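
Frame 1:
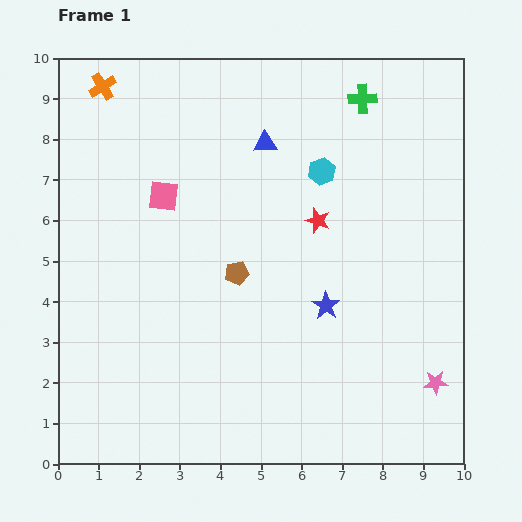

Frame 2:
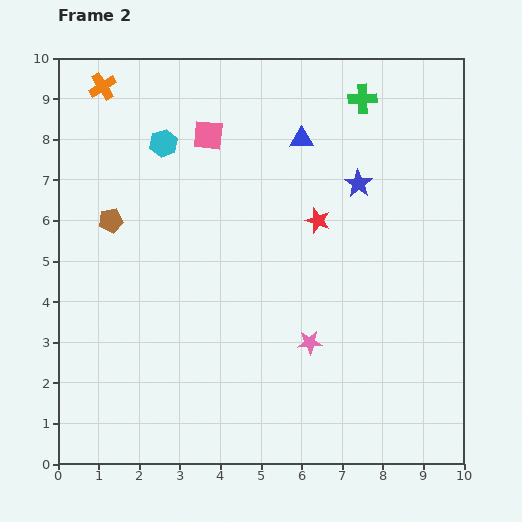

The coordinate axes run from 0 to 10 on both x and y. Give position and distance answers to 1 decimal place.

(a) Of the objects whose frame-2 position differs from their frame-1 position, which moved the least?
the blue triangle

(moved 0.9)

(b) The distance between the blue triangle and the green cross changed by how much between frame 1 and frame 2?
-0.8

Distance in frame 1: 2.6. Distance in frame 2: 1.8.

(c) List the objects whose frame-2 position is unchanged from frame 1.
the orange cross, the green cross, the red star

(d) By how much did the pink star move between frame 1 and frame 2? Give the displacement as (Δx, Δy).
(-3.1, 1.0)

The pink star was at (9.3, 2.0) in frame 1 and (6.2, 3.0) in frame 2.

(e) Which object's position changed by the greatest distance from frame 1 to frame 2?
the cyan hexagon

(moved 4.0; next 3.4)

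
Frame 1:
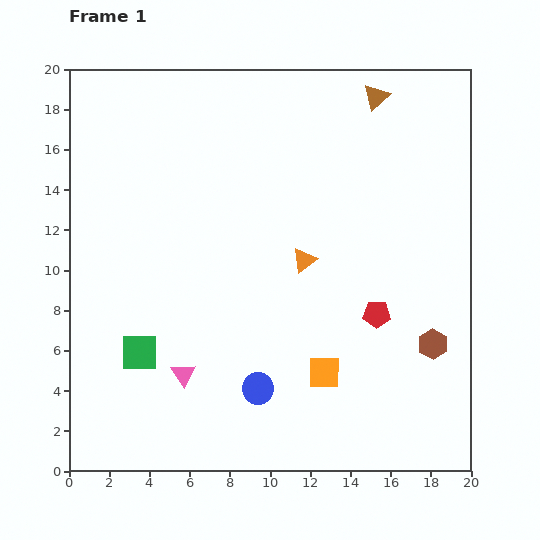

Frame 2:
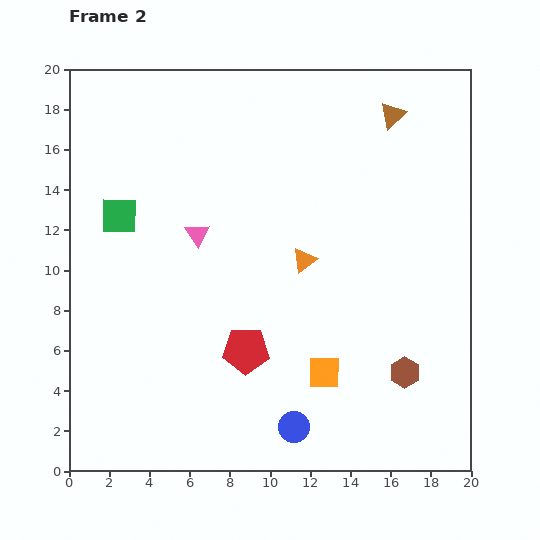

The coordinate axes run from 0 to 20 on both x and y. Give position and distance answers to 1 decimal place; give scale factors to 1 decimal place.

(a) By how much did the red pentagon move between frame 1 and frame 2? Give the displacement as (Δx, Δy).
(-6.5, -1.8)

The red pentagon was at (15.3, 7.8) in frame 1 and (8.8, 6.0) in frame 2.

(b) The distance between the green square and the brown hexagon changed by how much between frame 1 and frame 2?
+1.6

Distance in frame 1: 14.6. Distance in frame 2: 16.2.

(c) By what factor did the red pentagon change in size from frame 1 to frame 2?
1.7×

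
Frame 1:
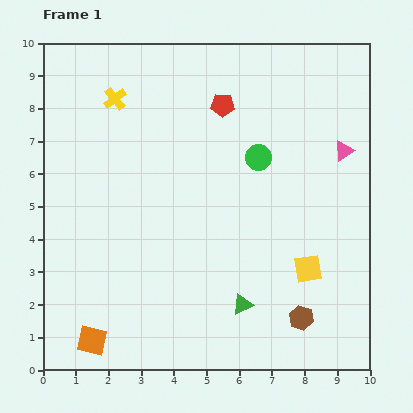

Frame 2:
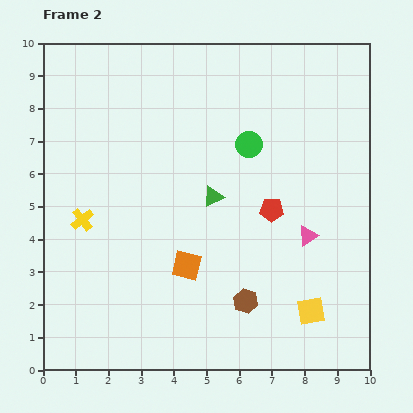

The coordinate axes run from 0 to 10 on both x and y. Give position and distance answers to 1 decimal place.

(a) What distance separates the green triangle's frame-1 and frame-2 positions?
3.4

The green triangle moved from (6.1, 2.0) to (5.2, 5.3), a distance of √(0.9² + 3.3²) ≈ 3.4.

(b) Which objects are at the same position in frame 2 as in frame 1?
none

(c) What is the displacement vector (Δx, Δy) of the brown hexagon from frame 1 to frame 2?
(-1.7, 0.5)

The brown hexagon was at (7.9, 1.6) in frame 1 and (6.2, 2.1) in frame 2.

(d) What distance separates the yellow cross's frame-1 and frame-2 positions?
3.8

The yellow cross moved from (2.2, 8.3) to (1.2, 4.6), a distance of √(1.0² + 3.7²) ≈ 3.8.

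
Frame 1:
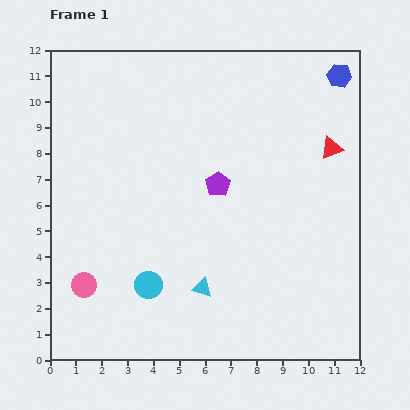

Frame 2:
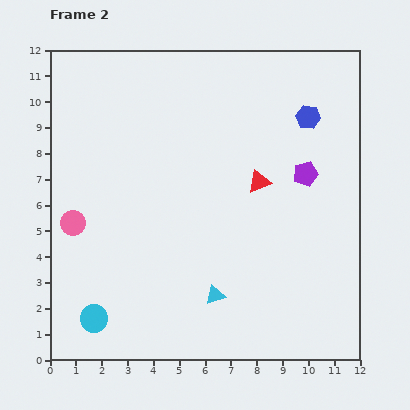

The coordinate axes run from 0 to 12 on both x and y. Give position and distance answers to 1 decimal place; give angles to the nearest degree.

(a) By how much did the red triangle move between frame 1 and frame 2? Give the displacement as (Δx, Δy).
(-2.8, -1.3)

The red triangle was at (10.9, 8.2) in frame 1 and (8.1, 6.9) in frame 2.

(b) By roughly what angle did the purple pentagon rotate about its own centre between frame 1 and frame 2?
19° clockwise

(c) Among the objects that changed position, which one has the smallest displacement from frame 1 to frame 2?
the cyan triangle

(moved 0.6)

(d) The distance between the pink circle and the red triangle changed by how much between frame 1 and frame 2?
-3.6

Distance in frame 1: 11.0. Distance in frame 2: 7.4.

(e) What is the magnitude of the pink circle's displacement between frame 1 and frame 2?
2.4

The pink circle moved from (1.3, 2.9) to (0.9, 5.3), a distance of √(0.4² + 2.4²) ≈ 2.4.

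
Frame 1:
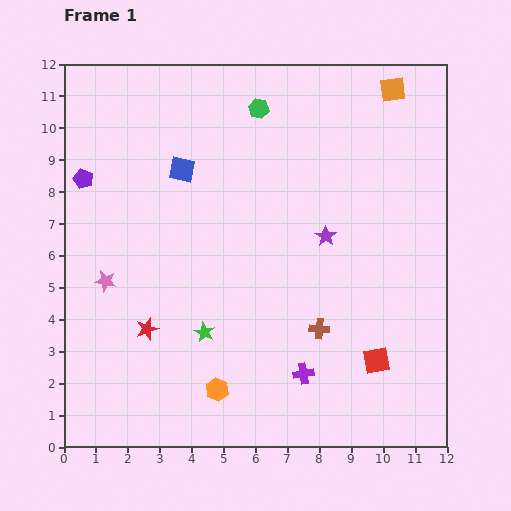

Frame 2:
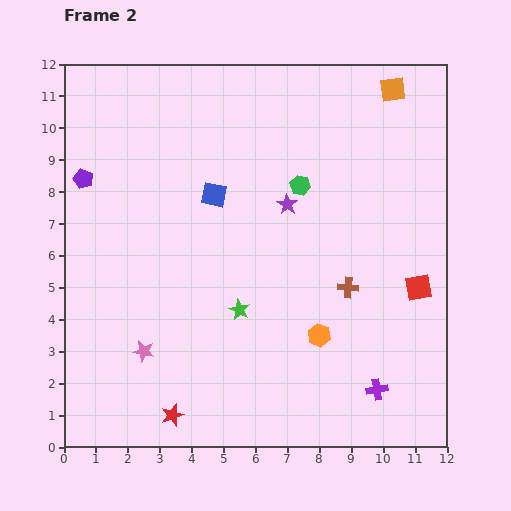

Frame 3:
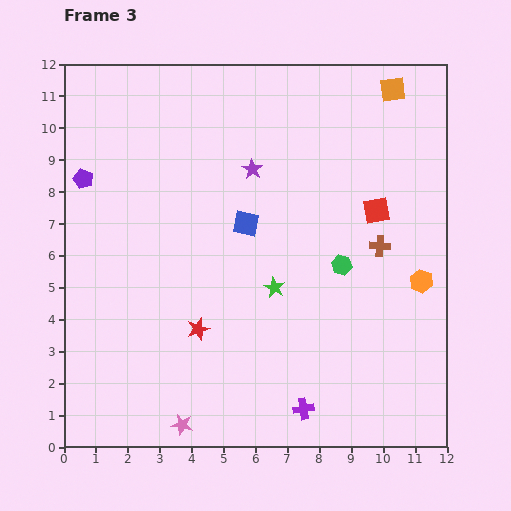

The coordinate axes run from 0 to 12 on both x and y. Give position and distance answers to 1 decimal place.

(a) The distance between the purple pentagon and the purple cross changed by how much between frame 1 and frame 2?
+2.1

Distance in frame 1: 9.2. Distance in frame 2: 11.3.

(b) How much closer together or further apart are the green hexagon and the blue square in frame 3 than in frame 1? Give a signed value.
+0.2

Distance in frame 1: 3.1. Distance in frame 3: 3.3.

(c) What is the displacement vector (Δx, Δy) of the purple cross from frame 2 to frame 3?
(-2.3, -0.6)

The purple cross was at (9.8, 1.8) in frame 2 and (7.5, 1.2) in frame 3.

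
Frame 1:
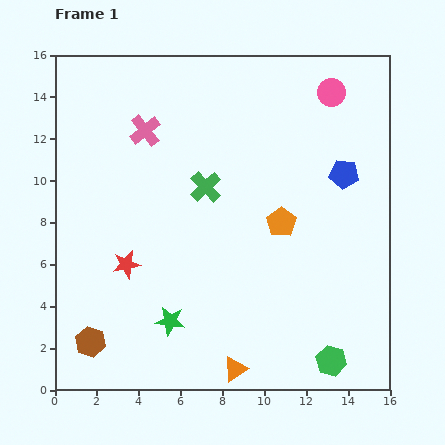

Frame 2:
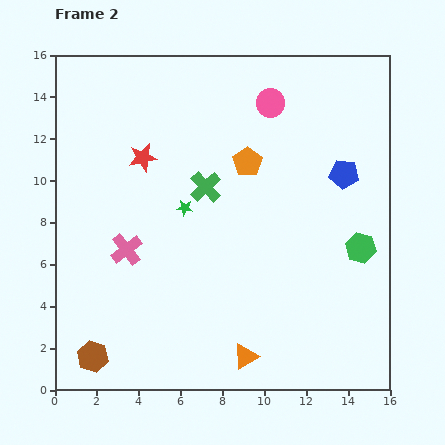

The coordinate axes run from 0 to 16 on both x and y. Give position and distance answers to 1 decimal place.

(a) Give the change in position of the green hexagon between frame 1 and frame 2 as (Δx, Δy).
(1.4, 5.4)

The green hexagon was at (13.2, 1.4) in frame 1 and (14.6, 6.8) in frame 2.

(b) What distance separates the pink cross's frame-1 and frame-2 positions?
5.8

The pink cross moved from (4.3, 12.4) to (3.4, 6.7), a distance of √(0.9² + 5.7²) ≈ 5.8.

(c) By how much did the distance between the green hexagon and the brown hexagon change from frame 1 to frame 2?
+2.3

Distance in frame 1: 11.5. Distance in frame 2: 13.8.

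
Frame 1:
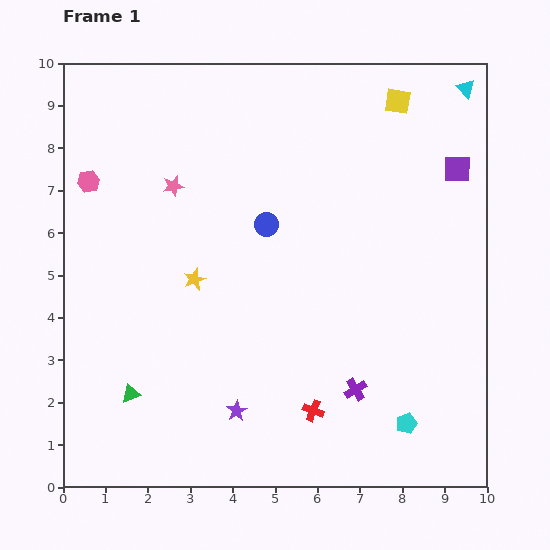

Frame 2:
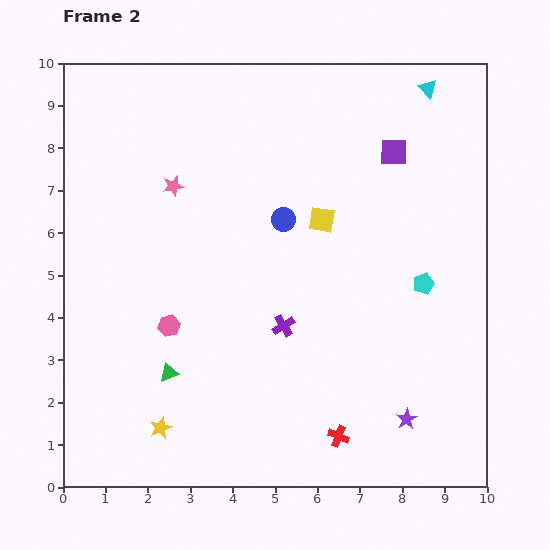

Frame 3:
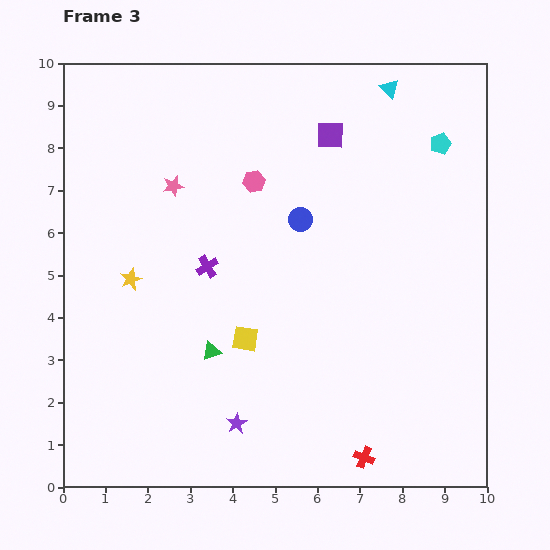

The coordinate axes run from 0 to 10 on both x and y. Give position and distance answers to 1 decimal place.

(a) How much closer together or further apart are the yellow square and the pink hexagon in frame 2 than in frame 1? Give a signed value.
-3.1

Distance in frame 1: 7.5. Distance in frame 2: 4.4.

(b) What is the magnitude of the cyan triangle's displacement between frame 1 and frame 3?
1.8

The cyan triangle moved from (9.5, 9.4) to (7.7, 9.4), a distance of √(1.8² + 0.0²) ≈ 1.8.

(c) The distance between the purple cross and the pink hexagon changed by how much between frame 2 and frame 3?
-0.4

Distance in frame 2: 2.7. Distance in frame 3: 2.3.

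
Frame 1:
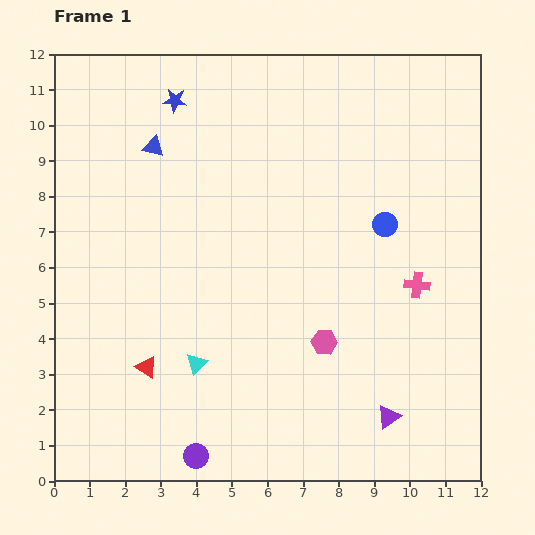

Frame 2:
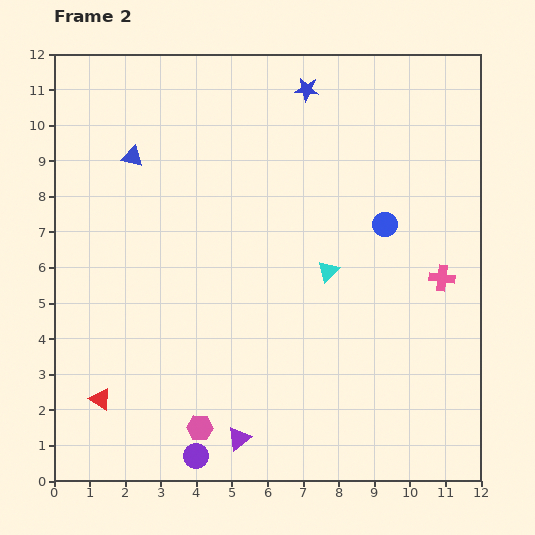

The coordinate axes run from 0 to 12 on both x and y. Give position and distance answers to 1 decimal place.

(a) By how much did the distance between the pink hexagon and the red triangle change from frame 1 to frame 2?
-2.1

Distance in frame 1: 5.0. Distance in frame 2: 2.9.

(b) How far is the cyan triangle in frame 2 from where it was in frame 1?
4.5

The cyan triangle moved from (4.0, 3.3) to (7.7, 5.9), a distance of √(3.7² + 2.6²) ≈ 4.5.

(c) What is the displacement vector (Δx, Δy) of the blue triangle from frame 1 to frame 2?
(-0.6, -0.3)

The blue triangle was at (2.8, 9.4) in frame 1 and (2.2, 9.1) in frame 2.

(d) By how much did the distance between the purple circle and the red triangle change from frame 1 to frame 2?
+0.2

Distance in frame 1: 2.9. Distance in frame 2: 3.1.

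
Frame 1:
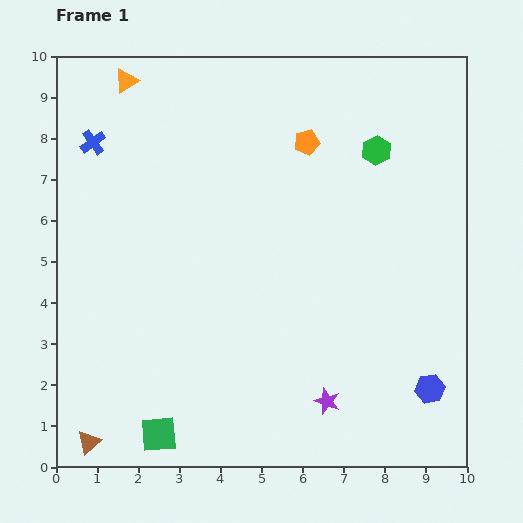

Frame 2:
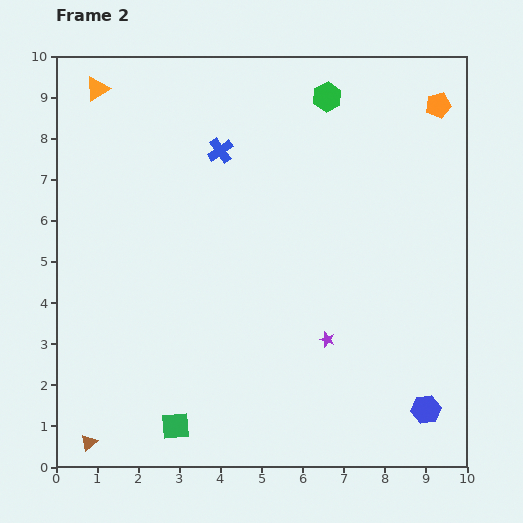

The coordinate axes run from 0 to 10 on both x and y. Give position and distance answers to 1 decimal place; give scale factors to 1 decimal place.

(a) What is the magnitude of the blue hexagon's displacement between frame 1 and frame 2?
0.5

The blue hexagon moved from (9.1, 1.9) to (9.0, 1.4), a distance of √(0.1² + 0.5²) ≈ 0.5.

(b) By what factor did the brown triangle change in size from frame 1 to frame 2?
0.7×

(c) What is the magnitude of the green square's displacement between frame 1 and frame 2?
0.4

The green square moved from (2.5, 0.8) to (2.9, 1.0), a distance of √(0.4² + 0.2²) ≈ 0.4.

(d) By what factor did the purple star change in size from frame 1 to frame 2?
0.6×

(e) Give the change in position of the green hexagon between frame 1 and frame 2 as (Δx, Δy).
(-1.2, 1.3)

The green hexagon was at (7.8, 7.7) in frame 1 and (6.6, 9.0) in frame 2.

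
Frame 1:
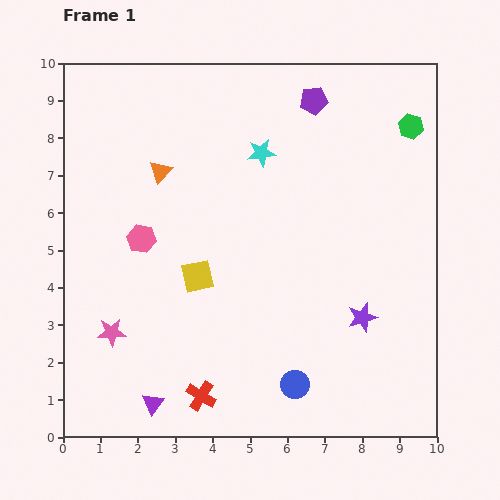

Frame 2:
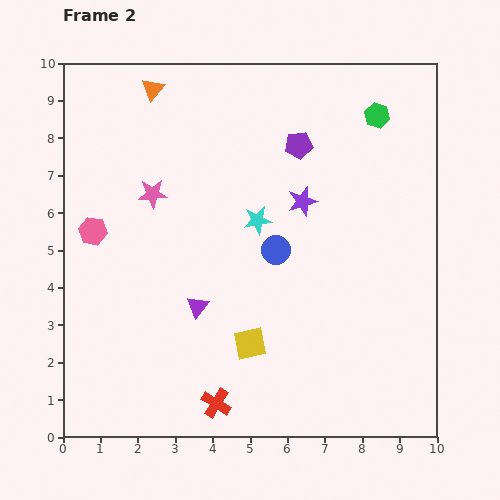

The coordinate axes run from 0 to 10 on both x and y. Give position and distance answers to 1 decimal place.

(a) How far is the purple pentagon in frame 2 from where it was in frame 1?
1.3

The purple pentagon moved from (6.7, 9.0) to (6.3, 7.8), a distance of √(0.4² + 1.2²) ≈ 1.3.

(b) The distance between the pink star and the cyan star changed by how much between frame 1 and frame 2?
-3.3

Distance in frame 1: 6.2. Distance in frame 2: 2.9.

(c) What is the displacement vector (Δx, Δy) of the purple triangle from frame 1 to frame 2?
(1.2, 2.6)

The purple triangle was at (2.4, 0.9) in frame 1 and (3.6, 3.5) in frame 2.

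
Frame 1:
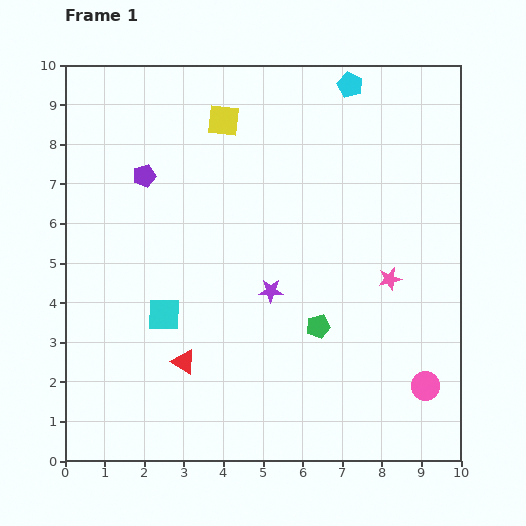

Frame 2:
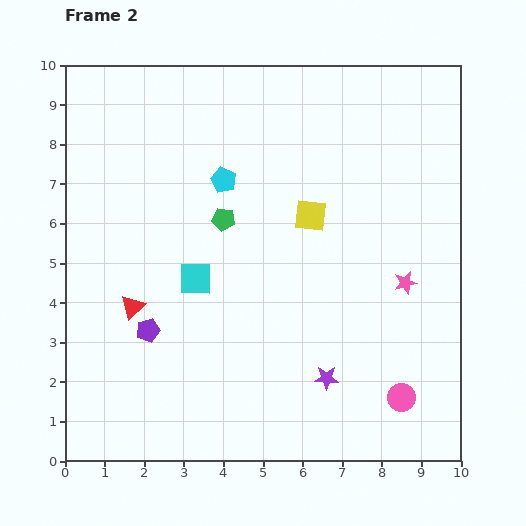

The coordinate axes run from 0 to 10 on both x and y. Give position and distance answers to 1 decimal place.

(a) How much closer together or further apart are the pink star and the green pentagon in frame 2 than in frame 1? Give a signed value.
+2.7

Distance in frame 1: 2.2. Distance in frame 2: 4.9.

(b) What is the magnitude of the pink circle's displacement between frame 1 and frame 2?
0.7

The pink circle moved from (9.1, 1.9) to (8.5, 1.6), a distance of √(0.6² + 0.3²) ≈ 0.7.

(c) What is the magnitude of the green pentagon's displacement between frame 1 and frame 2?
3.6

The green pentagon moved from (6.4, 3.4) to (4.0, 6.1), a distance of √(2.4² + 2.7²) ≈ 3.6.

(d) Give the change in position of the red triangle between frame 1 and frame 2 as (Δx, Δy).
(-1.3, 1.4)

The red triangle was at (3.0, 2.5) in frame 1 and (1.7, 3.9) in frame 2.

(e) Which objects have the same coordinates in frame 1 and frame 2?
none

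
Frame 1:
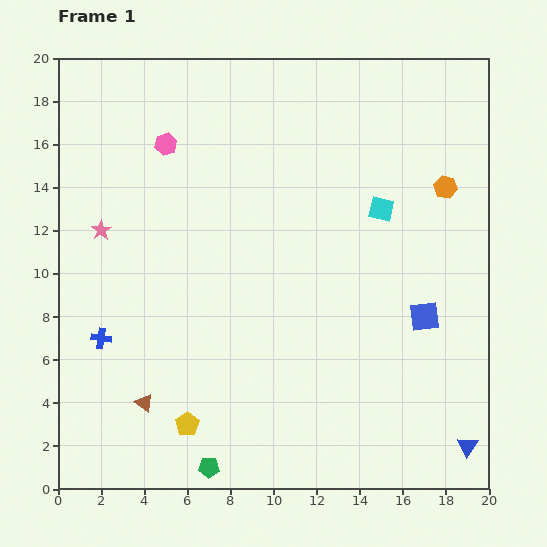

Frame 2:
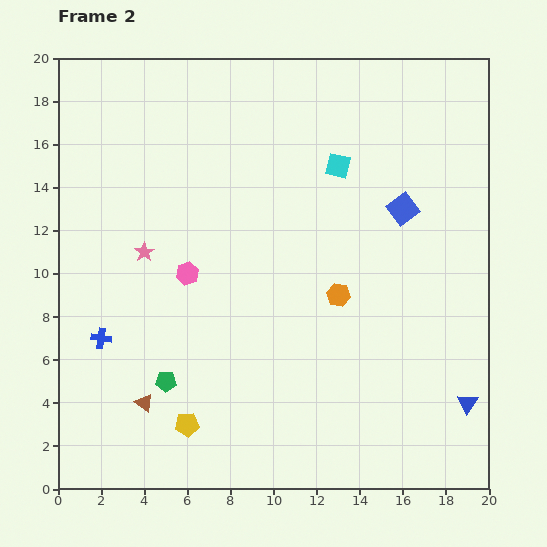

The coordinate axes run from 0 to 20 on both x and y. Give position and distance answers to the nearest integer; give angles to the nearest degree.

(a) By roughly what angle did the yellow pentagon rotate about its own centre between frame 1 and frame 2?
28° clockwise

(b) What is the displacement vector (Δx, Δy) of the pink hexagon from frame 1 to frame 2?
(1, -6)

The pink hexagon was at (5, 16) in frame 1 and (6, 10) in frame 2.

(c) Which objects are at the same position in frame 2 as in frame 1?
the brown triangle, the blue cross, the yellow pentagon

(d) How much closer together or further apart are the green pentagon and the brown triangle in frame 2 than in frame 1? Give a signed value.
-3

Distance in frame 1: 4. Distance in frame 2: 1.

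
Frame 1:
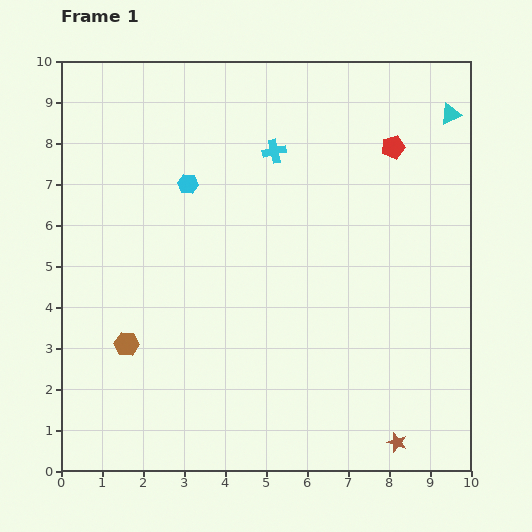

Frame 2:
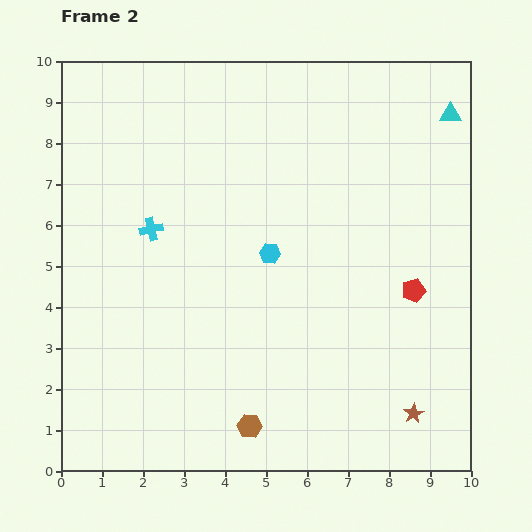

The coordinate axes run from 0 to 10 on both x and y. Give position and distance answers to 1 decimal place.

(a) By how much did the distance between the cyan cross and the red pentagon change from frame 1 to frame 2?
+3.7

Distance in frame 1: 2.9. Distance in frame 2: 6.6.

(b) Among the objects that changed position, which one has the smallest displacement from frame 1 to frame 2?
the brown star

(moved 0.8)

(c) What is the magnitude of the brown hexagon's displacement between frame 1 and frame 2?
3.6

The brown hexagon moved from (1.6, 3.1) to (4.6, 1.1), a distance of √(3.0² + 2.0²) ≈ 3.6.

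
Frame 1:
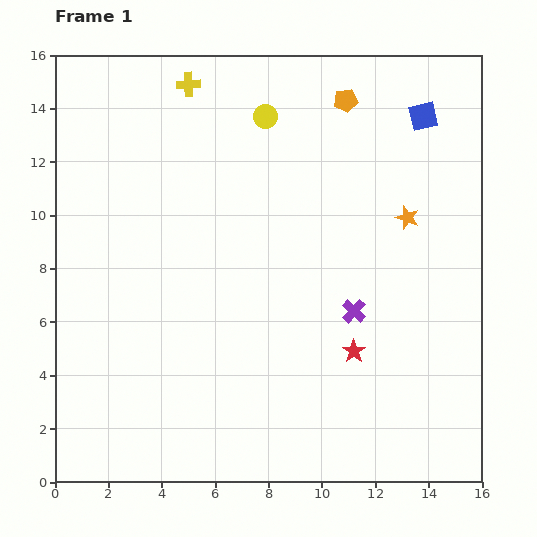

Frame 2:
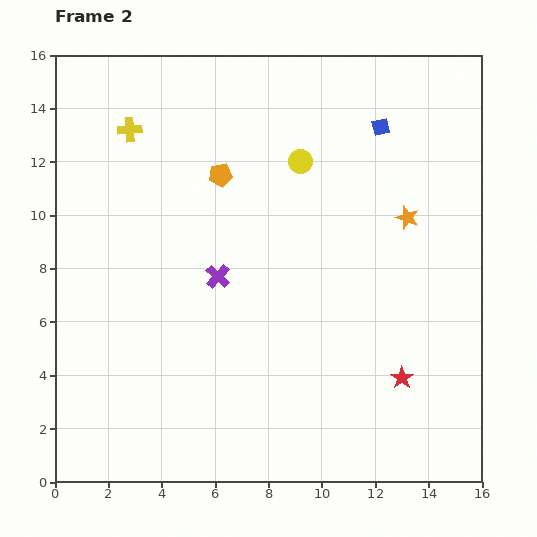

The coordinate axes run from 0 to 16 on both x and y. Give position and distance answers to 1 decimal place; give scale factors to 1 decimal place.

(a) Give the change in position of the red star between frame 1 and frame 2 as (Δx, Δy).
(1.8, -1.0)

The red star was at (11.2, 4.9) in frame 1 and (13.0, 3.9) in frame 2.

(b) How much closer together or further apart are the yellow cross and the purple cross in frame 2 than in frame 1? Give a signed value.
-4.1

Distance in frame 1: 10.5. Distance in frame 2: 6.4.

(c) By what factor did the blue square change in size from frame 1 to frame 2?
0.6×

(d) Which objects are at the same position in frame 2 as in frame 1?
the orange star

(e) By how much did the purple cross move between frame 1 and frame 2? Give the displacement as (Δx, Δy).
(-5.1, 1.3)

The purple cross was at (11.2, 6.4) in frame 1 and (6.1, 7.7) in frame 2.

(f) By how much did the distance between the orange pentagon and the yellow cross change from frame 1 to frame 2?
-2.1

Distance in frame 1: 5.9. Distance in frame 2: 3.8.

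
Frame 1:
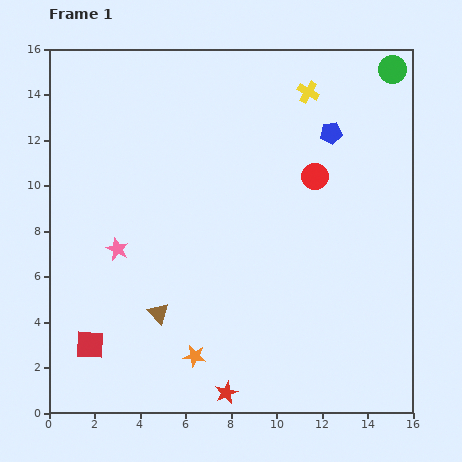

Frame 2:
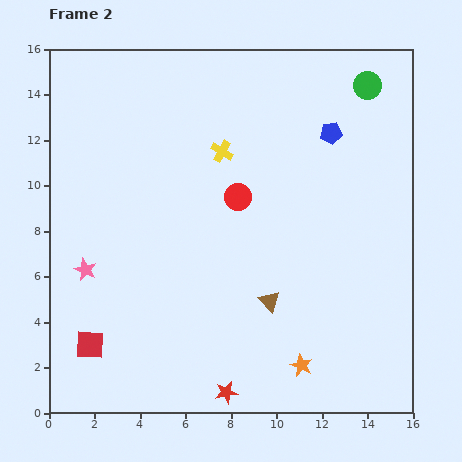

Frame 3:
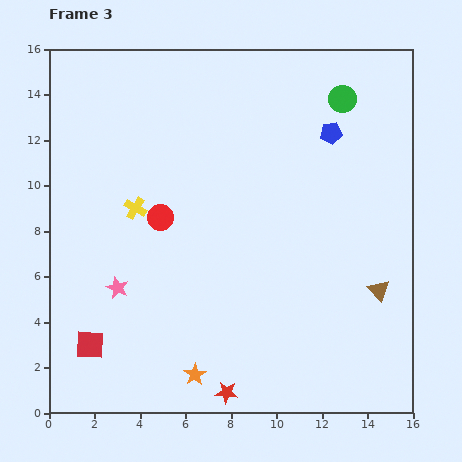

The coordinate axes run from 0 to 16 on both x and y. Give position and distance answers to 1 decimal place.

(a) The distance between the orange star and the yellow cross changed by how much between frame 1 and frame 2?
-2.6

Distance in frame 1: 12.6. Distance in frame 2: 10.0.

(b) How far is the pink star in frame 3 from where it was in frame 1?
1.7

The pink star moved from (3.0, 7.2) to (3.0, 5.5), a distance of √(0.0² + 1.7²) ≈ 1.7.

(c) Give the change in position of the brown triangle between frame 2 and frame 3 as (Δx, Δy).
(4.8, 0.5)

The brown triangle was at (9.7, 4.9) in frame 2 and (14.5, 5.4) in frame 3.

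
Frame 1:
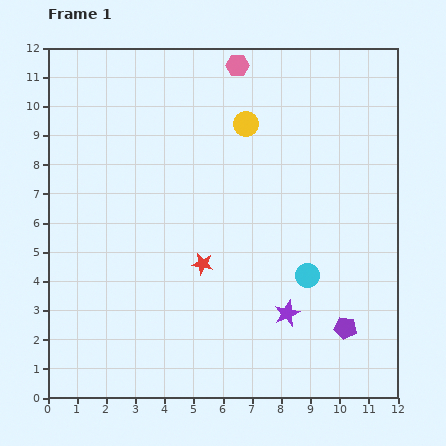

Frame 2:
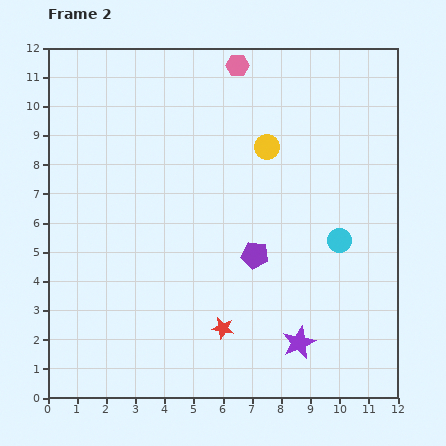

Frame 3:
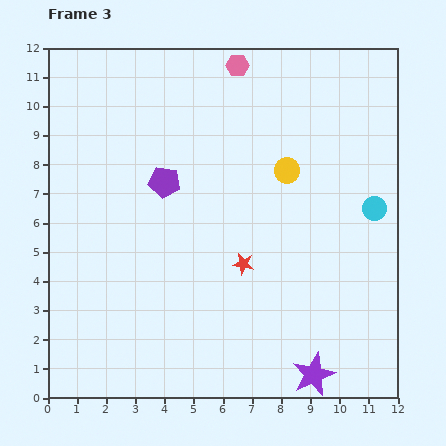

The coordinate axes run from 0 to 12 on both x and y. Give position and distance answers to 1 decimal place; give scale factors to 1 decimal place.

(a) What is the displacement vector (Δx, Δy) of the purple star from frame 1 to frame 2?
(0.4, -1.0)

The purple star was at (8.2, 2.9) in frame 1 and (8.6, 1.9) in frame 2.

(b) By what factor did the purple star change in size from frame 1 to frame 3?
1.7×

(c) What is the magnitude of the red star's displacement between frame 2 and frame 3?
2.3

The red star moved from (6.0, 2.4) to (6.7, 4.6), a distance of √(0.7² + 2.2²) ≈ 2.3.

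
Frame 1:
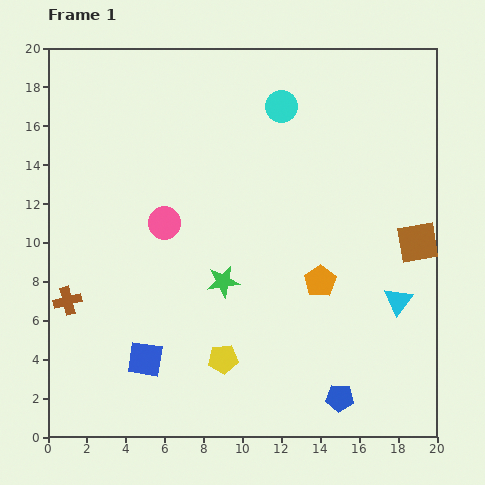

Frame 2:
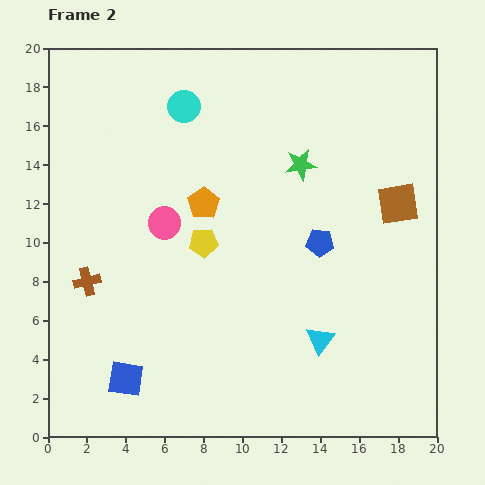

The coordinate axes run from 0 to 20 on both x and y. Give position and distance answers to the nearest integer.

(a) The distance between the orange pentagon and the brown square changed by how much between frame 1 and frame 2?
+5

Distance in frame 1: 5. Distance in frame 2: 10.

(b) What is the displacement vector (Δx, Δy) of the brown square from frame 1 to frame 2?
(-1, 2)

The brown square was at (19, 10) in frame 1 and (18, 12) in frame 2.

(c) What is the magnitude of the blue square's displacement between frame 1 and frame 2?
1

The blue square moved from (5, 4) to (4, 3), a distance of √(1² + 1²) ≈ 1.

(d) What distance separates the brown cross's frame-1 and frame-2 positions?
1

The brown cross moved from (1, 7) to (2, 8), a distance of √(1² + 1²) ≈ 1.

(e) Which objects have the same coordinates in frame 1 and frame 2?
the pink circle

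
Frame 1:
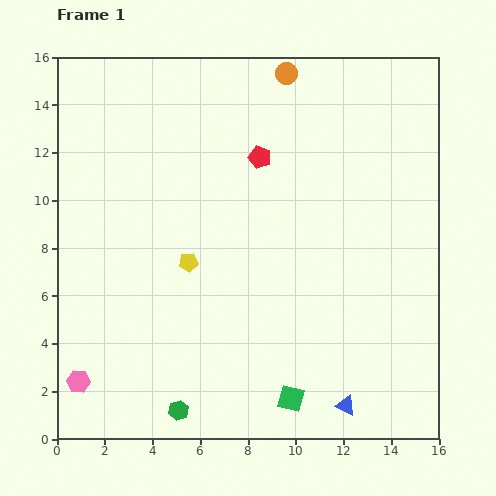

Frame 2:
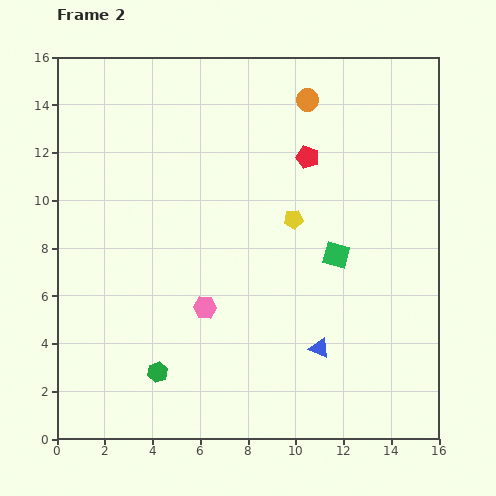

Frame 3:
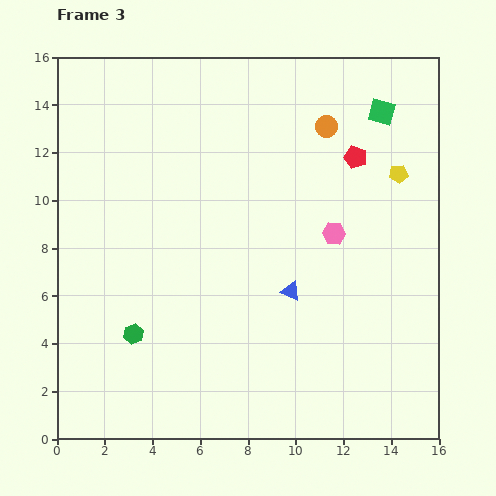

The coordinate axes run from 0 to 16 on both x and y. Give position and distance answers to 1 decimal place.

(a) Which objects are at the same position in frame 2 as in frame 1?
none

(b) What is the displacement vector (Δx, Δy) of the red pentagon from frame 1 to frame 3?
(4.0, 0.0)

The red pentagon was at (8.5, 11.8) in frame 1 and (12.5, 11.8) in frame 3.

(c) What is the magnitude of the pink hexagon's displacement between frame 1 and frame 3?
12.4

The pink hexagon moved from (0.9, 2.4) to (11.6, 8.6), a distance of √(10.7² + 6.2²) ≈ 12.4.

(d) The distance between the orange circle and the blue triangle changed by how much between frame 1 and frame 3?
-7.0

Distance in frame 1: 14.1. Distance in frame 3: 7.1.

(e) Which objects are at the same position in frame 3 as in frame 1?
none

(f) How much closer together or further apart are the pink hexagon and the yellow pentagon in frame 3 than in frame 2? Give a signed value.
-1.5

Distance in frame 2: 5.2. Distance in frame 3: 3.7.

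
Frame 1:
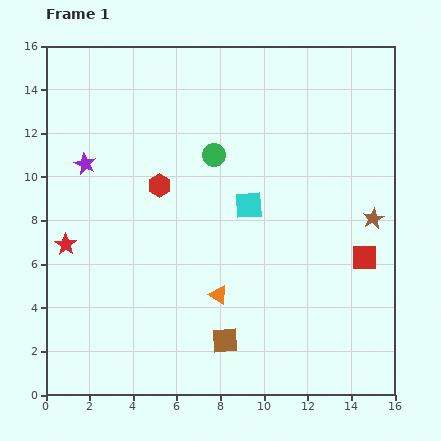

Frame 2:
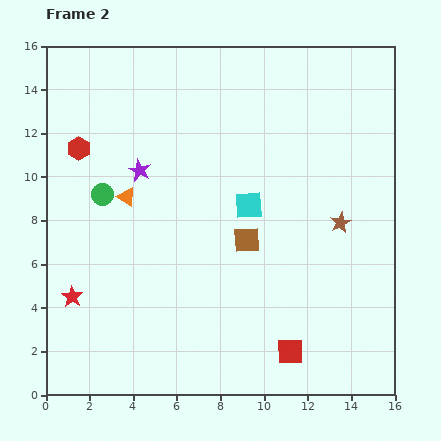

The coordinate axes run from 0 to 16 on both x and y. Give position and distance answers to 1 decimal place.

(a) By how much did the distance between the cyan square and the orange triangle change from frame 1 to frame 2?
+1.3

Distance in frame 1: 4.3. Distance in frame 2: 5.6.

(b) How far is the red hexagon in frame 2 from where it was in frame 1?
4.1

The red hexagon moved from (5.2, 9.6) to (1.5, 11.3), a distance of √(3.7² + 1.7²) ≈ 4.1.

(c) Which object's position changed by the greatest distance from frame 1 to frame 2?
the orange triangle

(moved 6.2; next 5.5)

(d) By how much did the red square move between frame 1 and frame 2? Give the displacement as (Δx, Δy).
(-3.4, -4.3)

The red square was at (14.6, 6.3) in frame 1 and (11.2, 2.0) in frame 2.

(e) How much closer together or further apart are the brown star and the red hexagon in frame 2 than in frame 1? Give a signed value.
+2.6

Distance in frame 1: 9.9. Distance in frame 2: 12.5.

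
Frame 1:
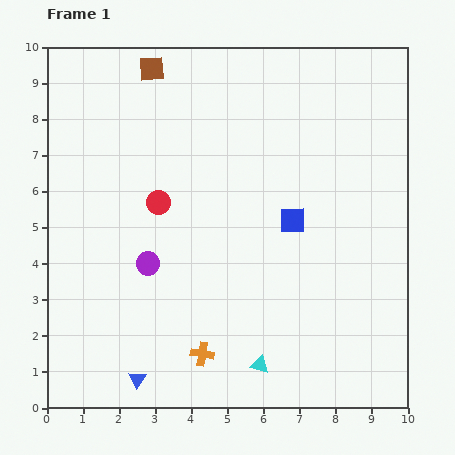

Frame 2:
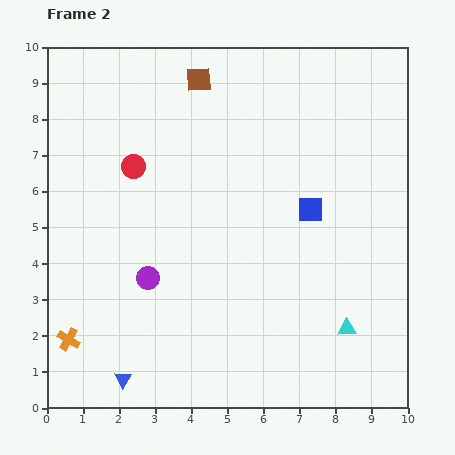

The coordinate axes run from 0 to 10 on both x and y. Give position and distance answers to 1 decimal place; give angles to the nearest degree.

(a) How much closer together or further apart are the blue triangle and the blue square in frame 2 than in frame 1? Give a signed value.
+0.8

Distance in frame 1: 6.2. Distance in frame 2: 7.0.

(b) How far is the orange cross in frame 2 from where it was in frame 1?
3.7

The orange cross moved from (4.3, 1.5) to (0.6, 1.9), a distance of √(3.7² + 0.4²) ≈ 3.7.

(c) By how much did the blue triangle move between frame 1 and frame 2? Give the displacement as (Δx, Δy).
(-0.4, 0.0)

The blue triangle was at (2.5, 0.8) in frame 1 and (2.1, 0.8) in frame 2.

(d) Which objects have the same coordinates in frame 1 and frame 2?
none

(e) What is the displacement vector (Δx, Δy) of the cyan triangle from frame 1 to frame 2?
(2.4, 1.0)

The cyan triangle was at (5.9, 1.2) in frame 1 and (8.3, 2.2) in frame 2.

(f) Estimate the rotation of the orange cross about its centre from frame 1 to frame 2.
22° clockwise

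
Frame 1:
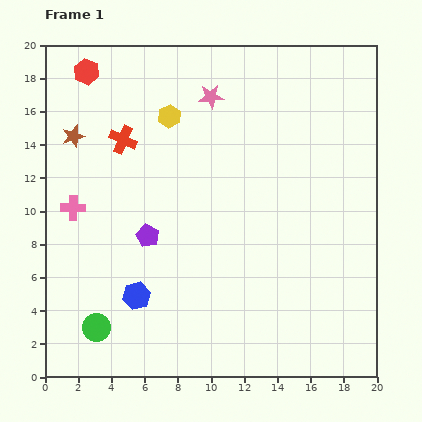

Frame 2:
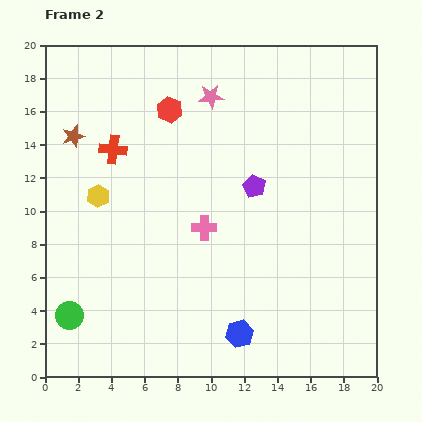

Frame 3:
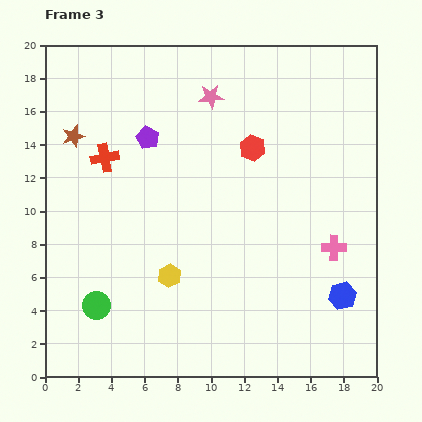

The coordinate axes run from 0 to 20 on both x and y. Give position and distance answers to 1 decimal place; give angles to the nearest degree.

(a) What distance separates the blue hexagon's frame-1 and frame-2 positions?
6.6

The blue hexagon moved from (5.5, 4.9) to (11.7, 2.6), a distance of √(6.2² + 2.3²) ≈ 6.6.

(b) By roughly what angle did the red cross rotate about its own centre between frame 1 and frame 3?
35° counter-clockwise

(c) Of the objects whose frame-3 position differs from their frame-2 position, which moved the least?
the red cross

(moved 0.7)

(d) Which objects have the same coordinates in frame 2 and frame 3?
the pink star, the brown star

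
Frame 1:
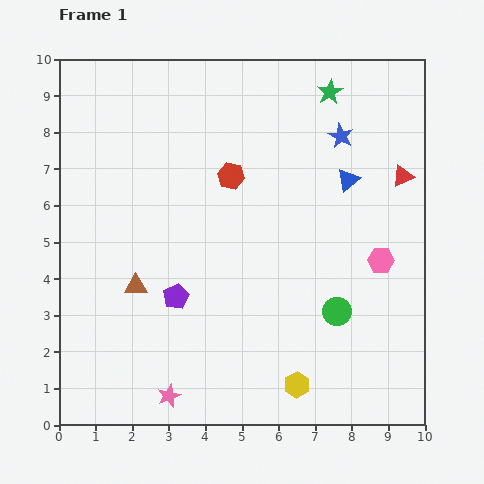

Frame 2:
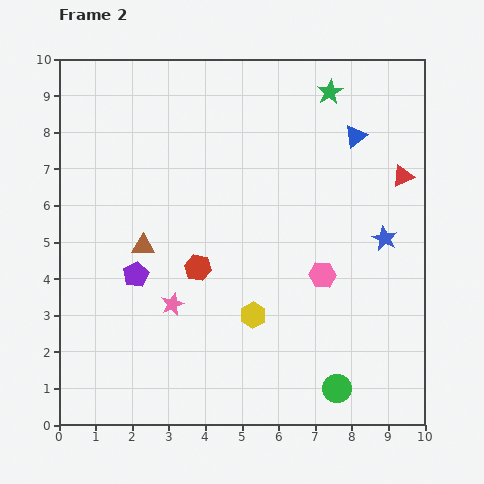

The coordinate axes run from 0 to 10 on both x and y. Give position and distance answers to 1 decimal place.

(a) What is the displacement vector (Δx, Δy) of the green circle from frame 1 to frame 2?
(0.0, -2.1)

The green circle was at (7.6, 3.1) in frame 1 and (7.6, 1.0) in frame 2.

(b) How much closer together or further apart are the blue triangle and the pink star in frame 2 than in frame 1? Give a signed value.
-0.9

Distance in frame 1: 7.7. Distance in frame 2: 6.8.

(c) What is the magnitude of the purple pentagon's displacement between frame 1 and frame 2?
1.3

The purple pentagon moved from (3.2, 3.5) to (2.1, 4.1), a distance of √(1.1² + 0.6²) ≈ 1.3.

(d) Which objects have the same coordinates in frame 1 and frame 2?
the green star, the red triangle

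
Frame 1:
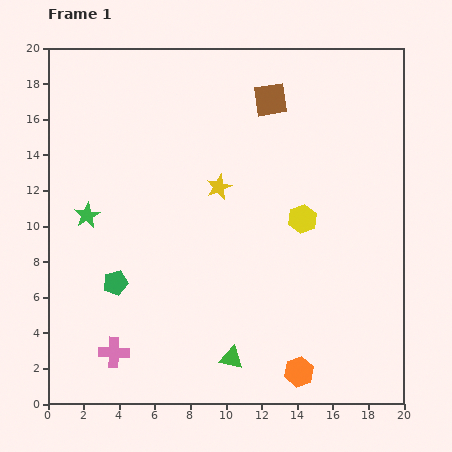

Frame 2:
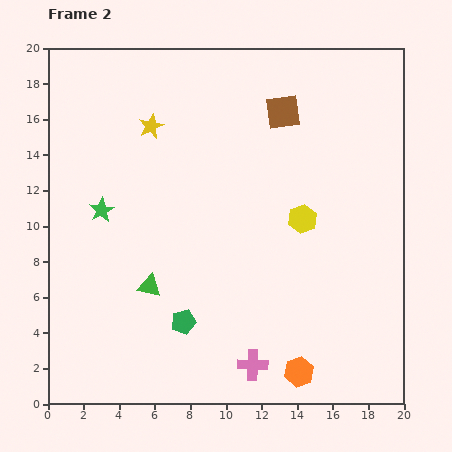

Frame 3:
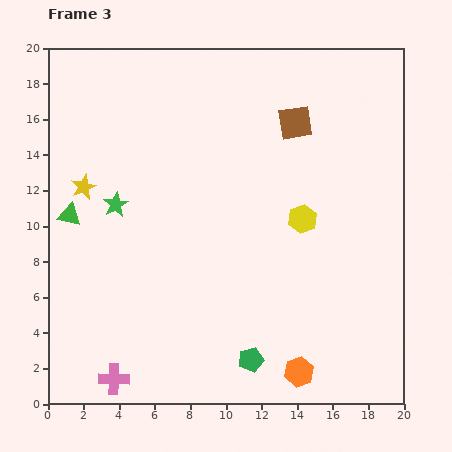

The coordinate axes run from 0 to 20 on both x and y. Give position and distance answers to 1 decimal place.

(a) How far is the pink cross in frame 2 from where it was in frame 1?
7.8

The pink cross moved from (3.7, 2.9) to (11.5, 2.2), a distance of √(7.8² + 0.7²) ≈ 7.8.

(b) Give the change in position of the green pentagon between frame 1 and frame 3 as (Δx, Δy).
(7.6, -4.3)

The green pentagon was at (3.8, 6.8) in frame 1 and (11.4, 2.5) in frame 3.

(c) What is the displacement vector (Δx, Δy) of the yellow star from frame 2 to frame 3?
(-3.8, -3.4)

The yellow star was at (5.8, 15.6) in frame 2 and (2.0, 12.2) in frame 3.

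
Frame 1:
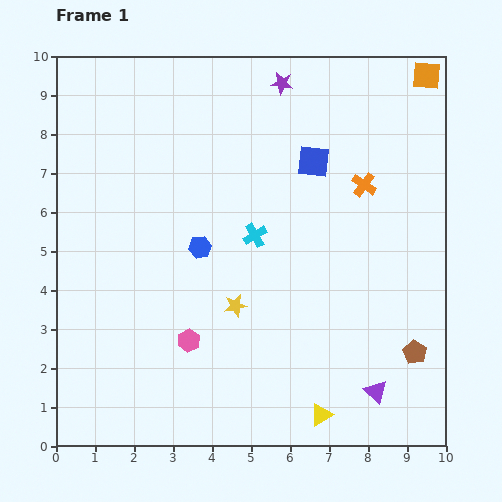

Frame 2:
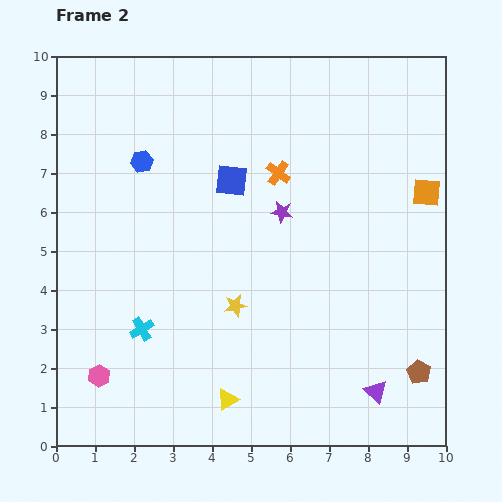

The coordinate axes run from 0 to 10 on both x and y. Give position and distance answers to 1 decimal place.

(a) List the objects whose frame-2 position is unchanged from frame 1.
the purple triangle, the yellow star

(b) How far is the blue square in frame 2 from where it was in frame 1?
2.2

The blue square moved from (6.6, 7.3) to (4.5, 6.8), a distance of √(2.1² + 0.5²) ≈ 2.2.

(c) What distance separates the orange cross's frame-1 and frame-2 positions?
2.2

The orange cross moved from (7.9, 6.7) to (5.7, 7.0), a distance of √(2.2² + 0.3²) ≈ 2.2.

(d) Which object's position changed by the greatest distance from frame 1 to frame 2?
the cyan cross

(moved 3.8; next 3.3)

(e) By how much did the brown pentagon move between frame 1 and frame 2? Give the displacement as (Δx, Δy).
(0.1, -0.5)

The brown pentagon was at (9.2, 2.4) in frame 1 and (9.3, 1.9) in frame 2.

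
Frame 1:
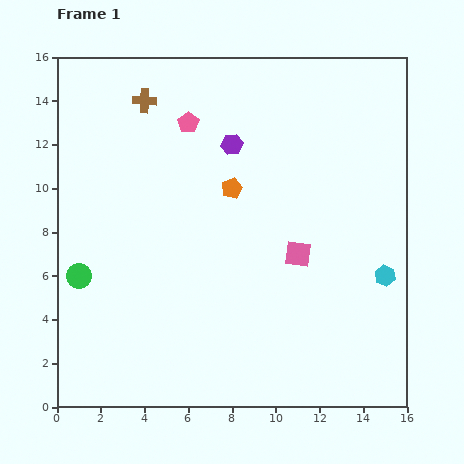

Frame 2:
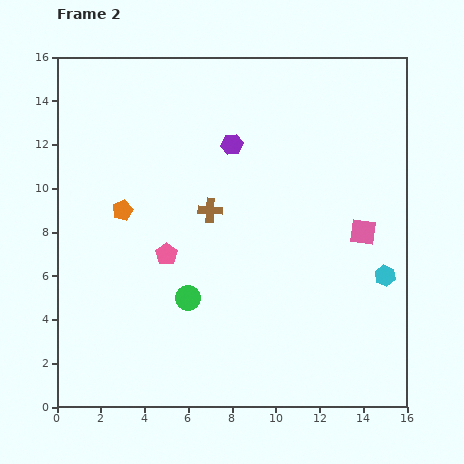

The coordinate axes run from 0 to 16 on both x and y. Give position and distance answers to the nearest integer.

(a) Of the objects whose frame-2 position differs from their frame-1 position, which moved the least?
the pink square

(moved 3)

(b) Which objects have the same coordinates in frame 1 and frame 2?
the cyan hexagon, the purple hexagon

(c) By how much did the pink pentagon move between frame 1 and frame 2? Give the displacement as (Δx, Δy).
(-1, -6)

The pink pentagon was at (6, 13) in frame 1 and (5, 7) in frame 2.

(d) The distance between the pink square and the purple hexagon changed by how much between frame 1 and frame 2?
+1

Distance in frame 1: 6. Distance in frame 2: 7.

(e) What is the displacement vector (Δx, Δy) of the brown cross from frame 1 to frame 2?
(3, -5)

The brown cross was at (4, 14) in frame 1 and (7, 9) in frame 2.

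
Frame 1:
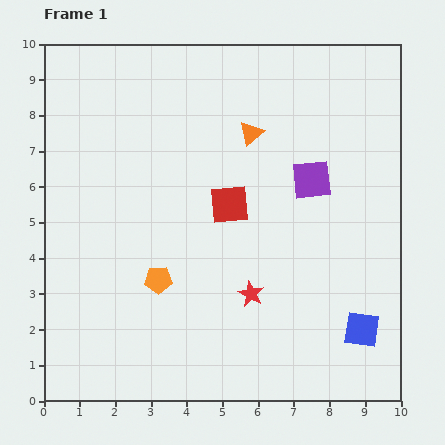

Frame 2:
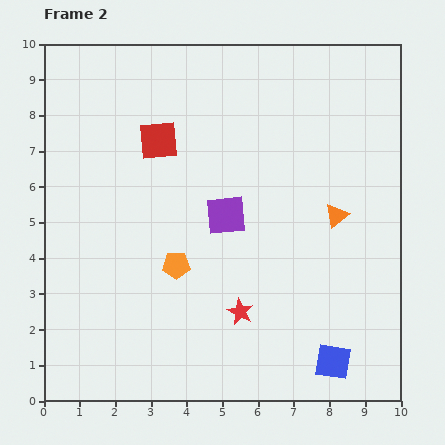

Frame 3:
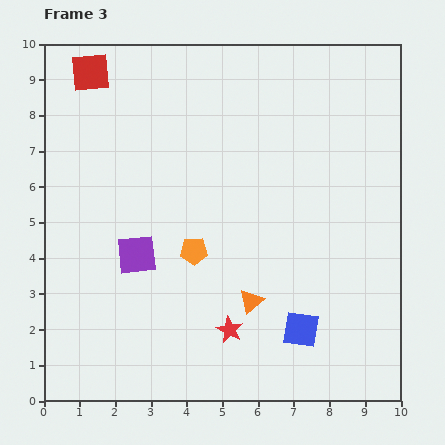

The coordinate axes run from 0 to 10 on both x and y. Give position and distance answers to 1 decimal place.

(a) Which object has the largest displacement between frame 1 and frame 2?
the orange triangle

(moved 3.3; next 2.7)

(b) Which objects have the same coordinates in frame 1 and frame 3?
none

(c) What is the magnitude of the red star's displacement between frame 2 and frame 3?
0.6

The red star moved from (5.5, 2.5) to (5.2, 2.0), a distance of √(0.3² + 0.5²) ≈ 0.6.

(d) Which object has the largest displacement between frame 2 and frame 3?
the orange triangle

(moved 3.4; next 2.7)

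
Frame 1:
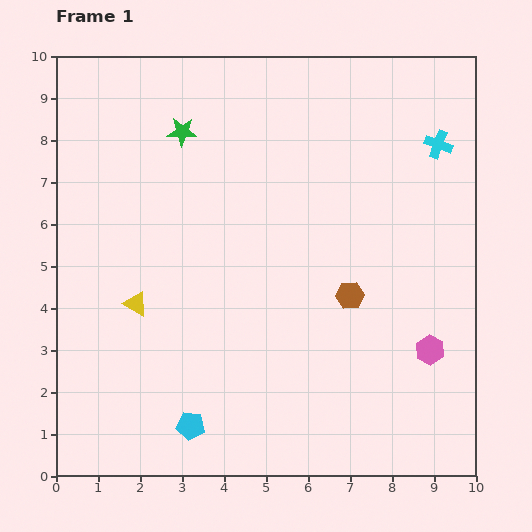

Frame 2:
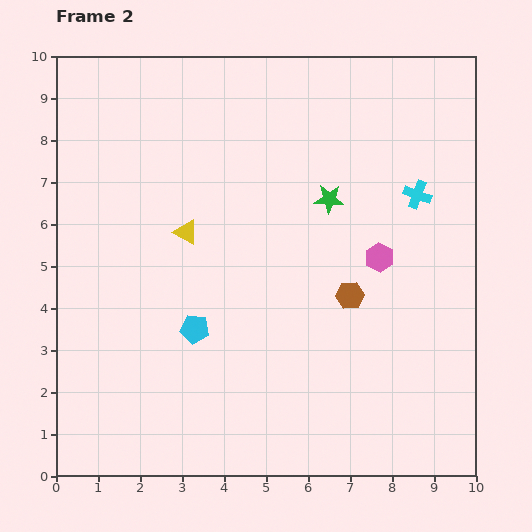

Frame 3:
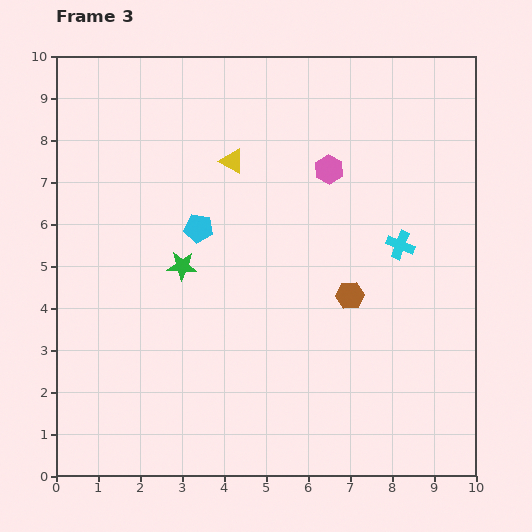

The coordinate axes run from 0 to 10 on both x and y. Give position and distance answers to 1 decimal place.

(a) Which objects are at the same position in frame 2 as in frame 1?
the brown hexagon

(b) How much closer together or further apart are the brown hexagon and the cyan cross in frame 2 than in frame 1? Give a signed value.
-1.3

Distance in frame 1: 4.2. Distance in frame 2: 2.9.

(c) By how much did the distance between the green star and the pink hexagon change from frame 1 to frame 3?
-3.7

Distance in frame 1: 7.9. Distance in frame 3: 4.2.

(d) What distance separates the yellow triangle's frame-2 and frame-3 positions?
2.0

The yellow triangle moved from (3.1, 5.8) to (4.2, 7.5), a distance of √(1.1² + 1.7²) ≈ 2.0.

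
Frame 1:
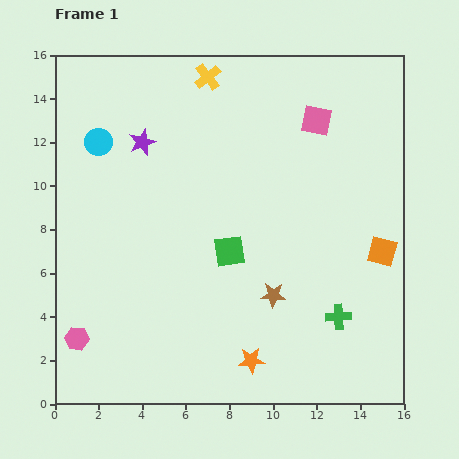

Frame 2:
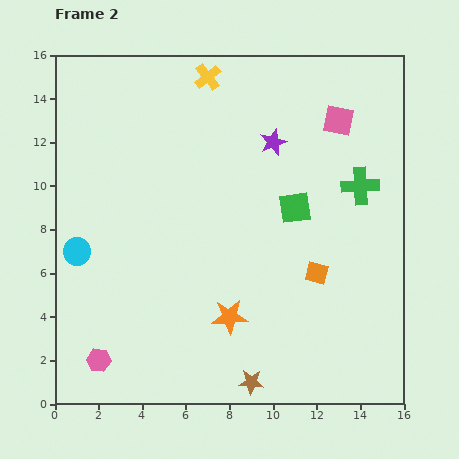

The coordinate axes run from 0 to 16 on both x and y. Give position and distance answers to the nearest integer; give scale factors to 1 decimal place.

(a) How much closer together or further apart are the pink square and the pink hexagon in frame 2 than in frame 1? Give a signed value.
+1

Distance in frame 1: 15. Distance in frame 2: 16.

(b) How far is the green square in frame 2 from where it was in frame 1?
4

The green square moved from (8, 7) to (11, 9), a distance of √(3² + 2²) ≈ 4.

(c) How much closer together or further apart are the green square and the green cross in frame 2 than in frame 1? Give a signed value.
-3

Distance in frame 1: 6. Distance in frame 2: 3.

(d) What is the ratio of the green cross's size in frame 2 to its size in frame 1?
1.5×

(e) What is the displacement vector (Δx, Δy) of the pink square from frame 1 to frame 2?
(1, 0)

The pink square was at (12, 13) in frame 1 and (13, 13) in frame 2.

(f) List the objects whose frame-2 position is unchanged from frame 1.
the yellow cross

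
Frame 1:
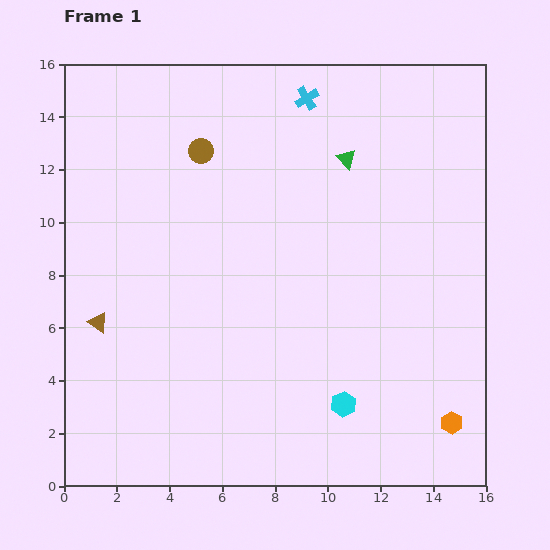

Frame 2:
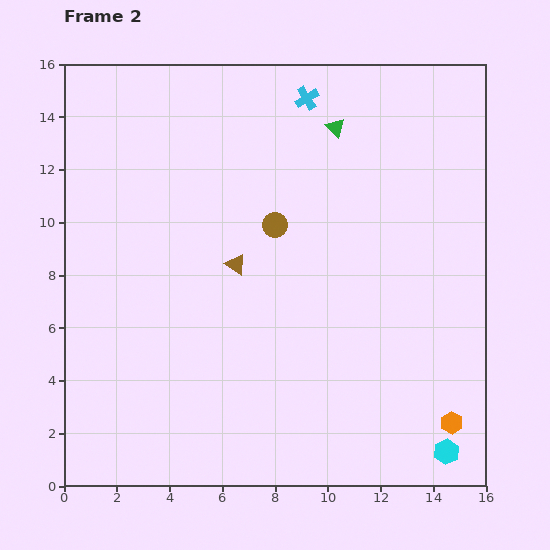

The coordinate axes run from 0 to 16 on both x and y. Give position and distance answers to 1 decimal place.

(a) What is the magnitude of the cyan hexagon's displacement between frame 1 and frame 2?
4.3

The cyan hexagon moved from (10.6, 3.1) to (14.5, 1.3), a distance of √(3.9² + 1.8²) ≈ 4.3.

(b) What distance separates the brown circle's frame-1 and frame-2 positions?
4.0

The brown circle moved from (5.2, 12.7) to (8.0, 9.9), a distance of √(2.8² + 2.8²) ≈ 4.0.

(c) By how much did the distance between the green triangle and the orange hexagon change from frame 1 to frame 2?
+1.2

Distance in frame 1: 10.8. Distance in frame 2: 12.0.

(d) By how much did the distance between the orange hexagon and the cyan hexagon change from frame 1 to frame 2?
-3.1

Distance in frame 1: 4.2. Distance in frame 2: 1.1.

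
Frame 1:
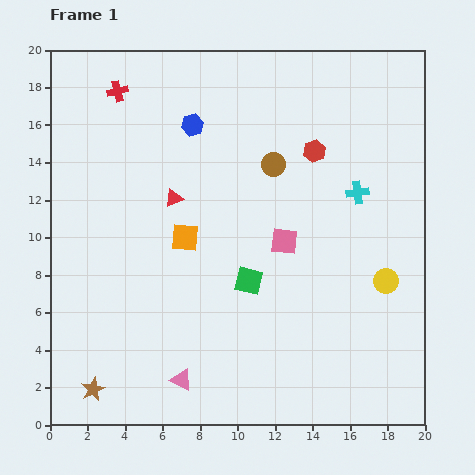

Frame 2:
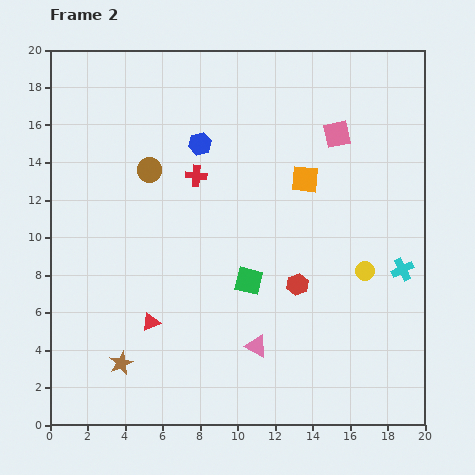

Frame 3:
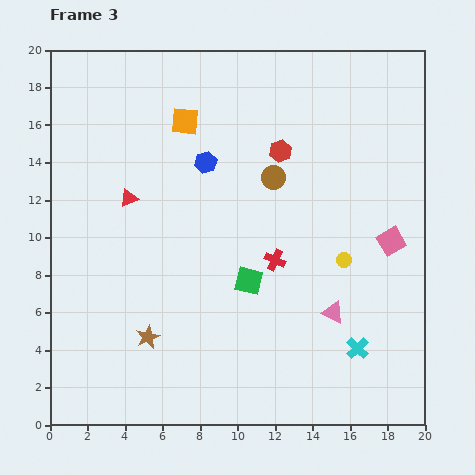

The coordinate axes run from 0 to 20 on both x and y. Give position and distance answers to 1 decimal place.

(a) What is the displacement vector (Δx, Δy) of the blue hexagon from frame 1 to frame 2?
(0.4, -1.0)

The blue hexagon was at (7.6, 16.0) in frame 1 and (8.0, 15.0) in frame 2.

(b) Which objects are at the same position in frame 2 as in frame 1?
the green square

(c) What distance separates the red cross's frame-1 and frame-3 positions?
12.3

The red cross moved from (3.6, 17.8) to (12.0, 8.8), a distance of √(8.4² + 9.0²) ≈ 12.3.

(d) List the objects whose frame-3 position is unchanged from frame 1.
the green square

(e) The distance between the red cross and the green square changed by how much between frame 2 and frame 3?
-4.5

Distance in frame 2: 6.3. Distance in frame 3: 1.8.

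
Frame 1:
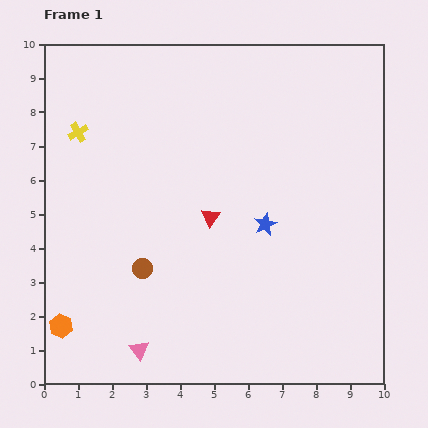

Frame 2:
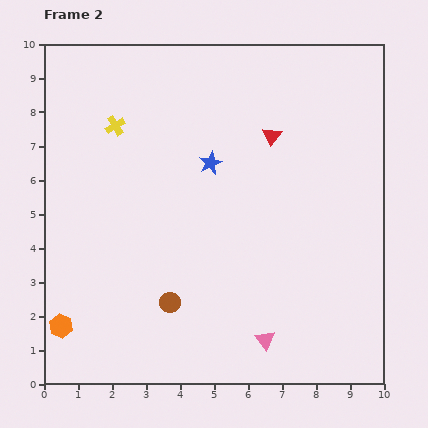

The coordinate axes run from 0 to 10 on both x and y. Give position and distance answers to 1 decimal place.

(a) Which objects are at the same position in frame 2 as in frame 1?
the orange hexagon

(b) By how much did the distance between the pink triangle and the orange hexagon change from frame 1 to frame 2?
+3.6

Distance in frame 1: 2.4. Distance in frame 2: 6.0.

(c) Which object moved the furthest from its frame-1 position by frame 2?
the pink triangle

(moved 3.7; next 3.0)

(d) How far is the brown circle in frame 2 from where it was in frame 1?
1.3

The brown circle moved from (2.9, 3.4) to (3.7, 2.4), a distance of √(0.8² + 1.0²) ≈ 1.3.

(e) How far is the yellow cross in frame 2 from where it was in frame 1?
1.1

The yellow cross moved from (1.0, 7.4) to (2.1, 7.6), a distance of √(1.1² + 0.2²) ≈ 1.1.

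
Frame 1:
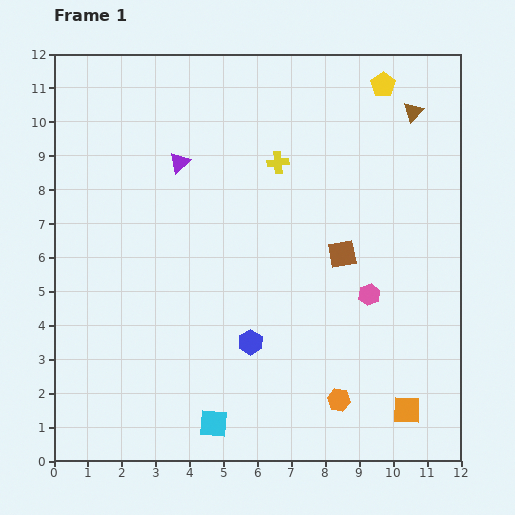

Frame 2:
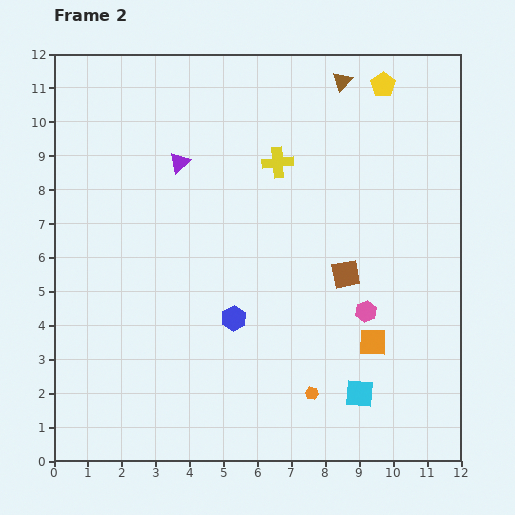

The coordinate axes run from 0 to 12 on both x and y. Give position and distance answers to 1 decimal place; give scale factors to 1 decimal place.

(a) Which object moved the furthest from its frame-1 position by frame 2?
the cyan square

(moved 4.4; next 2.3)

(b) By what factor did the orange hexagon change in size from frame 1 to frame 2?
0.6×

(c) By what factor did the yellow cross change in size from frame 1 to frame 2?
1.4×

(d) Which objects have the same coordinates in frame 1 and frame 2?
the purple triangle, the yellow pentagon, the yellow cross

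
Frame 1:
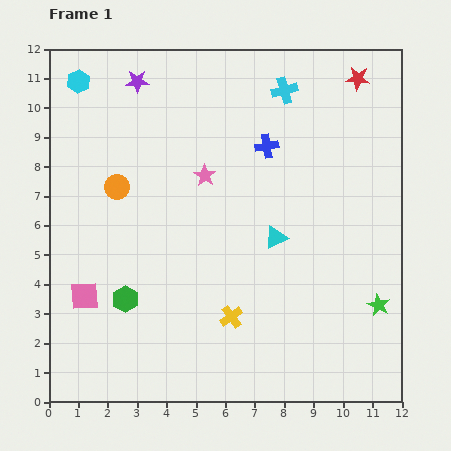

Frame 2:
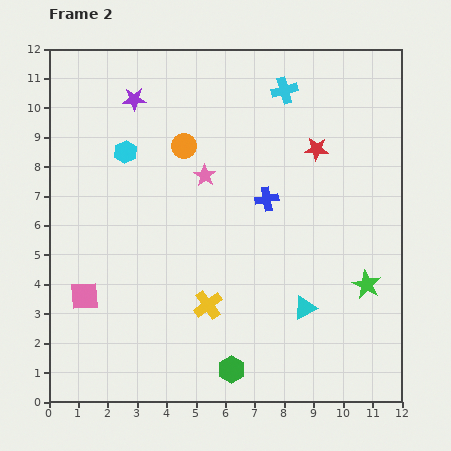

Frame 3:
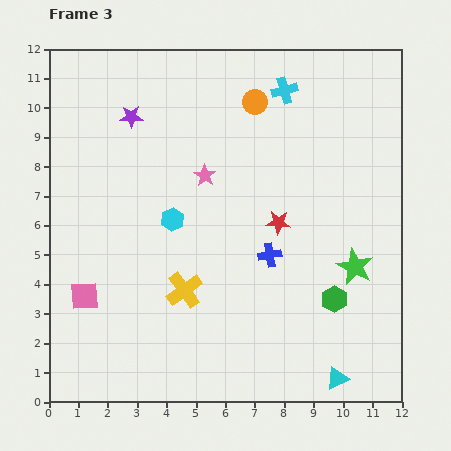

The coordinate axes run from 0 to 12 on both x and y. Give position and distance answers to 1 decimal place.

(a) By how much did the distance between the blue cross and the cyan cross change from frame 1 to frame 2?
+1.7

Distance in frame 1: 2.0. Distance in frame 2: 3.7.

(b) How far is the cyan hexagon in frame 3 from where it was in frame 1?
5.7

The cyan hexagon moved from (1.0, 10.9) to (4.2, 6.2), a distance of √(3.2² + 4.7²) ≈ 5.7.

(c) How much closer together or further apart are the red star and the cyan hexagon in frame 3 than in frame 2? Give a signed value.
-2.9

Distance in frame 2: 6.5. Distance in frame 3: 3.6.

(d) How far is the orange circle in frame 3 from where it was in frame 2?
2.8

The orange circle moved from (4.6, 8.7) to (7.0, 10.2), a distance of √(2.4² + 1.5²) ≈ 2.8.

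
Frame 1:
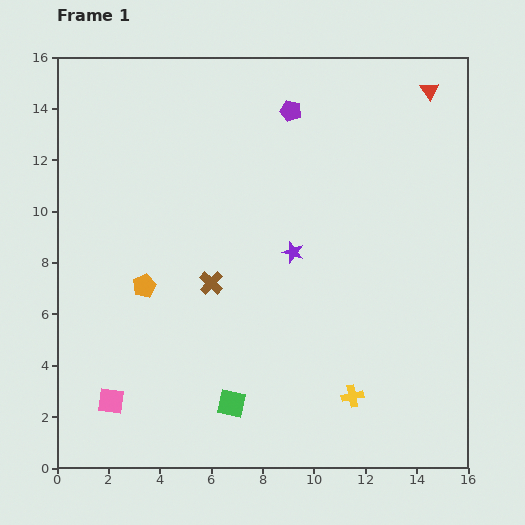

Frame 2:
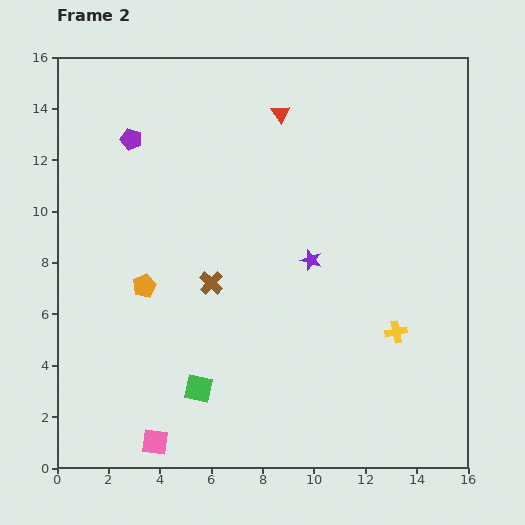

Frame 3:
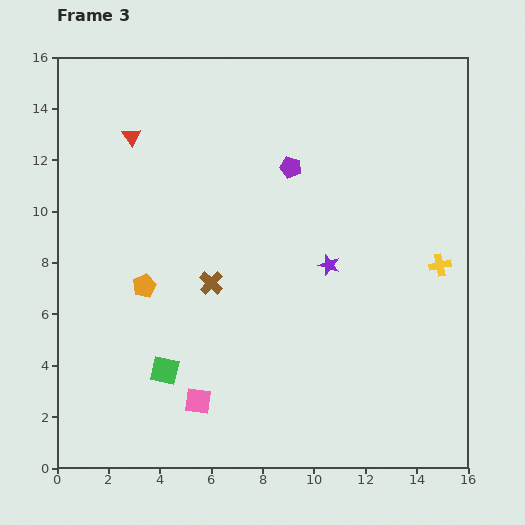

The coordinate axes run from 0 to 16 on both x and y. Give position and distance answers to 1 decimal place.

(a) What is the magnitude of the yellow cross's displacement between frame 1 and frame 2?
3.0

The yellow cross moved from (11.5, 2.8) to (13.2, 5.3), a distance of √(1.7² + 2.5²) ≈ 3.0.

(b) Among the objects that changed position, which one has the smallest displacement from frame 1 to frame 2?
the purple star

(moved 0.8)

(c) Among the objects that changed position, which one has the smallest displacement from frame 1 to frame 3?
the purple star

(moved 1.5)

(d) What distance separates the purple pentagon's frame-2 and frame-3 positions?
6.3

The purple pentagon moved from (2.9, 12.8) to (9.1, 11.7), a distance of √(6.2² + 1.1²) ≈ 6.3.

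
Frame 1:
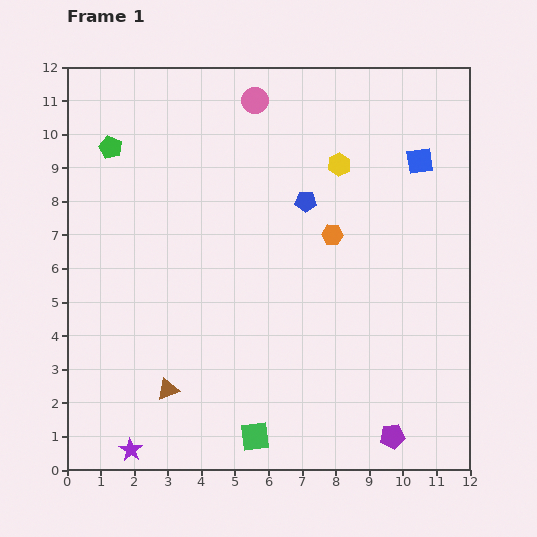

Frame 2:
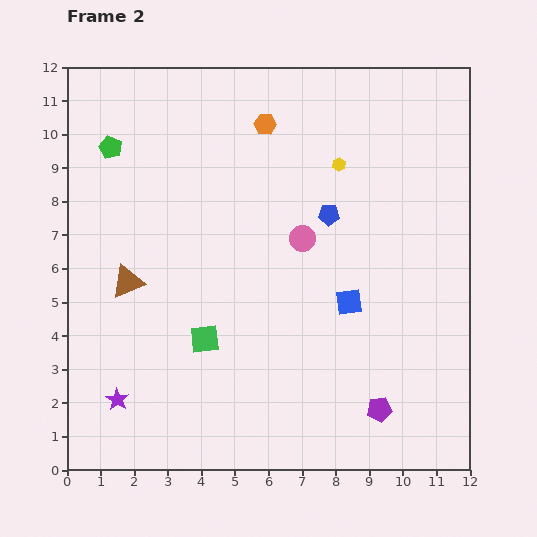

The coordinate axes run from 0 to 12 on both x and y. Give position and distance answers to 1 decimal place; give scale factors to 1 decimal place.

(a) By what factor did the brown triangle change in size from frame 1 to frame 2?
1.6×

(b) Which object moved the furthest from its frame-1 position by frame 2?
the blue square

(moved 4.7; next 4.3)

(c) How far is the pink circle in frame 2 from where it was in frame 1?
4.3

The pink circle moved from (5.6, 11.0) to (7.0, 6.9), a distance of √(1.4² + 4.1²) ≈ 4.3.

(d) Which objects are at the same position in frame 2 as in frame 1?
the yellow hexagon, the green pentagon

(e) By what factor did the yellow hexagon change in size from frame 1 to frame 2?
0.6×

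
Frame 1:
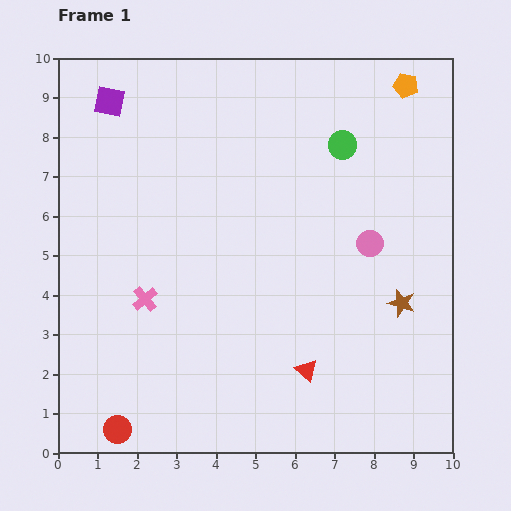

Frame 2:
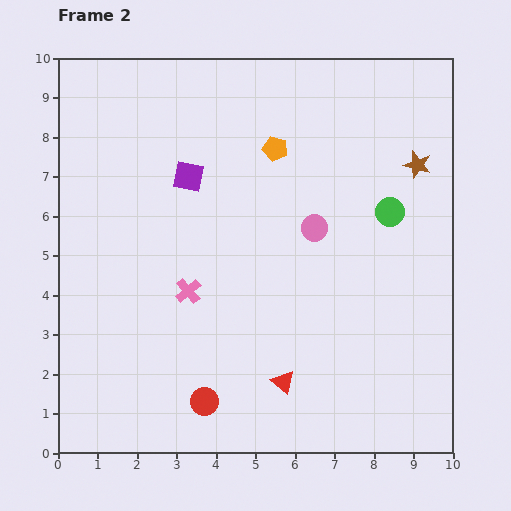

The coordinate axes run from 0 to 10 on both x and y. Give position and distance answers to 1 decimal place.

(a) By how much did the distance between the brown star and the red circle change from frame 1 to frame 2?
+0.2

Distance in frame 1: 7.9. Distance in frame 2: 8.1.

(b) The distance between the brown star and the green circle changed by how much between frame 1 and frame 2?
-2.9

Distance in frame 1: 4.3. Distance in frame 2: 1.4.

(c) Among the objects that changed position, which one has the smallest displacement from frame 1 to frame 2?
the red triangle

(moved 0.7)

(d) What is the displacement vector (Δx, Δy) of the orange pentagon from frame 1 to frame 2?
(-3.3, -1.6)

The orange pentagon was at (8.8, 9.3) in frame 1 and (5.5, 7.7) in frame 2.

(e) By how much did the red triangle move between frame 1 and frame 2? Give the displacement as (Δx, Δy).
(-0.6, -0.3)

The red triangle was at (6.3, 2.1) in frame 1 and (5.7, 1.8) in frame 2.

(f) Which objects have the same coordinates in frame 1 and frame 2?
none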